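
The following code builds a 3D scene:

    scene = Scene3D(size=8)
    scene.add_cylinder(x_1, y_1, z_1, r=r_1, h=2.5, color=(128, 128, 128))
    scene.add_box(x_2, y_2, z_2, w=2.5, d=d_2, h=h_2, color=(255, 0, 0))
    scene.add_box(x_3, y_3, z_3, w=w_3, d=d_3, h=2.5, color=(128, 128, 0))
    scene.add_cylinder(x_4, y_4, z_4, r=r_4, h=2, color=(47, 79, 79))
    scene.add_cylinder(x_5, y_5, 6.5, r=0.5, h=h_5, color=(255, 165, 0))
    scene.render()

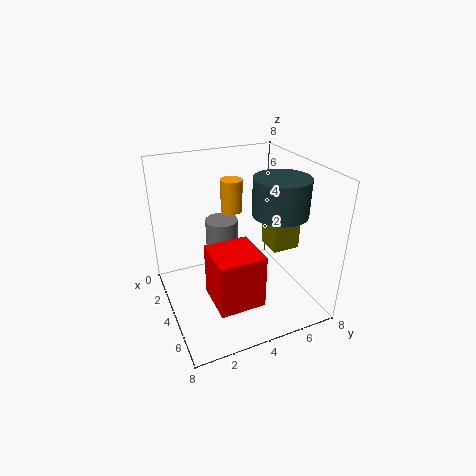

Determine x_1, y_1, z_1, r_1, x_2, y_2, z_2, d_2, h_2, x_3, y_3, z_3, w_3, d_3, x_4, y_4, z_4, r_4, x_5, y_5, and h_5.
x_1 = 1.5, y_1 = 4, z_1 = 1.5, r_1 = 1, x_2 = 4, y_2 = 2, z_2 = 1, d_2 = 2.5, h_2 = 3, x_3 = 4, y_3 = 5.5, z_3 = 3.5, w_3 = 1.5, d_3 = 1.5, x_4 = 5, y_4 = 6, z_4 = 5.5, r_4 = 1.5, x_5 = 5.5, y_5 = 3, h_5 = 1.5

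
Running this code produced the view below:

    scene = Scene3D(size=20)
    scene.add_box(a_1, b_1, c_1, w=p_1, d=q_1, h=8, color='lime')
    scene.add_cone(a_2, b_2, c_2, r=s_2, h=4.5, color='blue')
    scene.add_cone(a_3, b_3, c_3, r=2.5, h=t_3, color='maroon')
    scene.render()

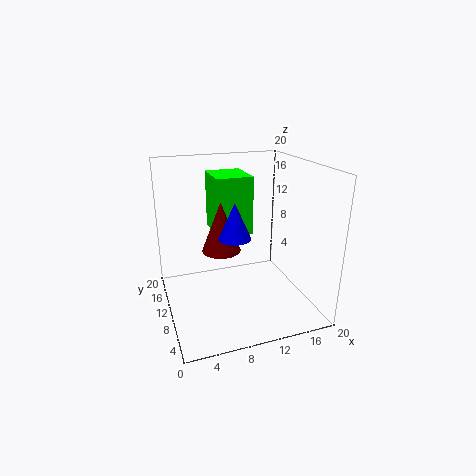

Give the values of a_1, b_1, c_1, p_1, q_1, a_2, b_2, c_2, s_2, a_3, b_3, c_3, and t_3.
a_1 = 7
b_1 = 9.5
c_1 = 10.5
p_1 = 5
q_1 = 6
a_2 = 8
b_2 = 5.5
c_2 = 12
s_2 = 2
a_3 = 7
b_3 = 8
c_3 = 9.5
t_3 = 6.5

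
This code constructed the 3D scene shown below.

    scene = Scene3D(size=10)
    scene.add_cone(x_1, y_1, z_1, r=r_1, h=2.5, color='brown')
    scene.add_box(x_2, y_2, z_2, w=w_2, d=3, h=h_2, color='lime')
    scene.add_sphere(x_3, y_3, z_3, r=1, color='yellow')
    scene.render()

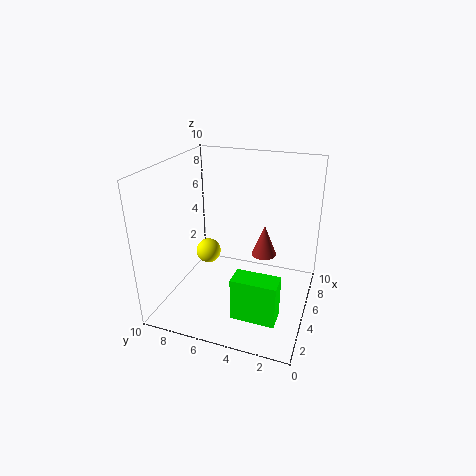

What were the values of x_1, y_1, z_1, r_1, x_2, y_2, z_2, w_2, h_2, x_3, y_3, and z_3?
x_1 = 8.5; y_1 = 4; z_1 = 2; r_1 = 1; x_2 = 2; y_2 = 1.5; z_2 = 0.5; w_2 = 1.5; h_2 = 3; x_3 = 7.5; y_3 = 8.5; z_3 = 2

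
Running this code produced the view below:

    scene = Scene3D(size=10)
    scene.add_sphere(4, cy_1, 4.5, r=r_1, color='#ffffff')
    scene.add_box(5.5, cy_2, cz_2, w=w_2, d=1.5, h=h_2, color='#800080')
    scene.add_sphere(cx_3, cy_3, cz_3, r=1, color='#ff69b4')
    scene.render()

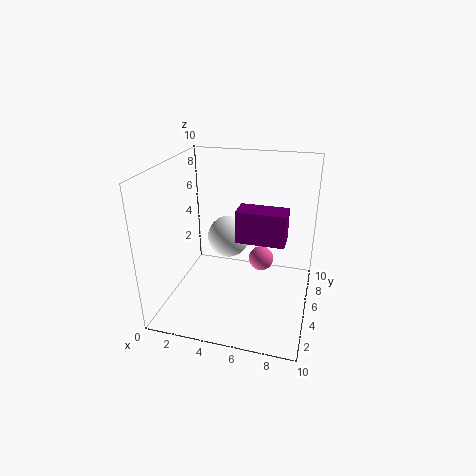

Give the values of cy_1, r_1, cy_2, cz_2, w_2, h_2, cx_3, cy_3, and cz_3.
cy_1 = 6, r_1 = 1.5, cy_2 = 2.5, cz_2 = 6, w_2 = 3, h_2 = 2, cx_3 = 6, cy_3 = 8.5, cz_3 = 1.5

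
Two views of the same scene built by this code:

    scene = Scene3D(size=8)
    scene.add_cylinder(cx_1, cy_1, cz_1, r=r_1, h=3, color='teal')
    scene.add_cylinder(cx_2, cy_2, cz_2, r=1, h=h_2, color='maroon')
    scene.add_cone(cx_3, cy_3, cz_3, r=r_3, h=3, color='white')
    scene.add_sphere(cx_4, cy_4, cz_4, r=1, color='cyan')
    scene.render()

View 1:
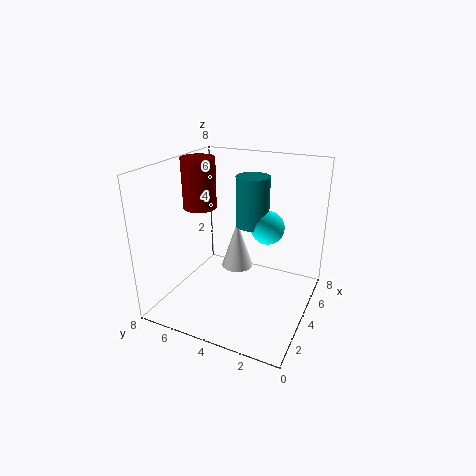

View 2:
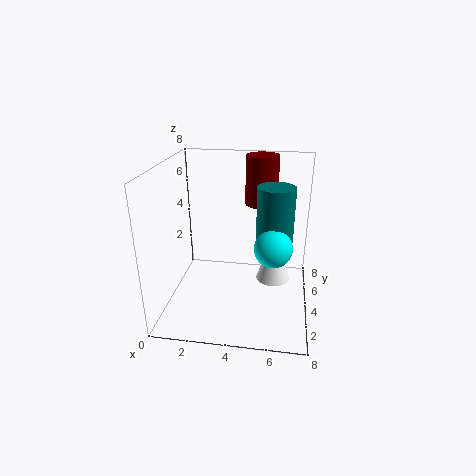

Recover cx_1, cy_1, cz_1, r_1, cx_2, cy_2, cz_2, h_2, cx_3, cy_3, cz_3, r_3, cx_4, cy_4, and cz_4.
cx_1 = 6, cy_1 = 4, cz_1 = 4, r_1 = 1, cx_2 = 5, cy_2 = 7, cz_2 = 5, h_2 = 3, cx_3 = 6, cy_3 = 5, cz_3 = 1, r_3 = 1, cx_4 = 6, cy_4 = 3, cz_4 = 4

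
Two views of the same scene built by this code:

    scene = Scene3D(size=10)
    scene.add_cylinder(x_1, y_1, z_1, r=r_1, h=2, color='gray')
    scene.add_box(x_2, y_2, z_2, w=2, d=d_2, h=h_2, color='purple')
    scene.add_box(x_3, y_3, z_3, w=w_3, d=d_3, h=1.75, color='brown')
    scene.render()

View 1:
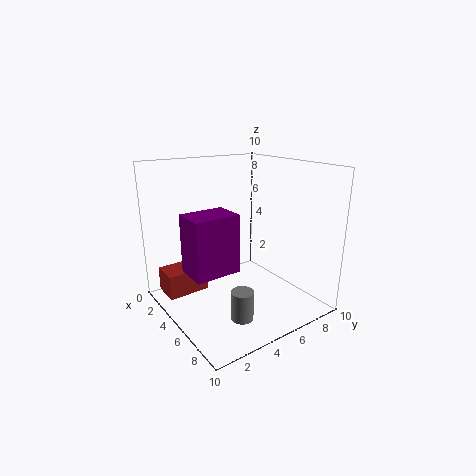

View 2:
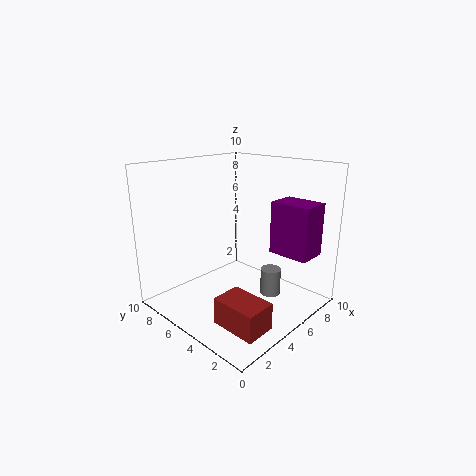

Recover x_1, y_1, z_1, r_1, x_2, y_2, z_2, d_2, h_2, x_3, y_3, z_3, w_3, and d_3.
x_1 = 7.25, y_1 = 3.75, z_1 = 0.25, r_1 = 0.75, x_2 = 6, y_2 = 0.25, z_2 = 4.25, d_2 = 2.75, h_2 = 3.5, x_3 = 1.25, y_3 = 0.5, z_3 = 0.75, w_3 = 2, d_3 = 3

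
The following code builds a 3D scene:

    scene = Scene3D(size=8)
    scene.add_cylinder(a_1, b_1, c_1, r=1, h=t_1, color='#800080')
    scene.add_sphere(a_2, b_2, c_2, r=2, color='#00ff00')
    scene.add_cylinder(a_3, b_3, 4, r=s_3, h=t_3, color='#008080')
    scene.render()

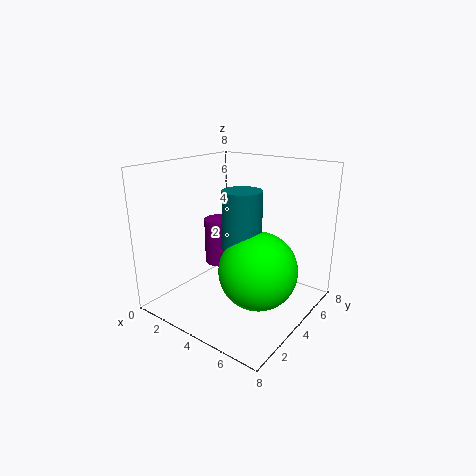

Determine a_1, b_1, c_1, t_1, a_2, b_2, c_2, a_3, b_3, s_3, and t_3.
a_1 = 1
b_1 = 6
c_1 = 1
t_1 = 3
a_2 = 6
b_2 = 3
c_2 = 3
a_3 = 5
b_3 = 3
s_3 = 1
t_3 = 3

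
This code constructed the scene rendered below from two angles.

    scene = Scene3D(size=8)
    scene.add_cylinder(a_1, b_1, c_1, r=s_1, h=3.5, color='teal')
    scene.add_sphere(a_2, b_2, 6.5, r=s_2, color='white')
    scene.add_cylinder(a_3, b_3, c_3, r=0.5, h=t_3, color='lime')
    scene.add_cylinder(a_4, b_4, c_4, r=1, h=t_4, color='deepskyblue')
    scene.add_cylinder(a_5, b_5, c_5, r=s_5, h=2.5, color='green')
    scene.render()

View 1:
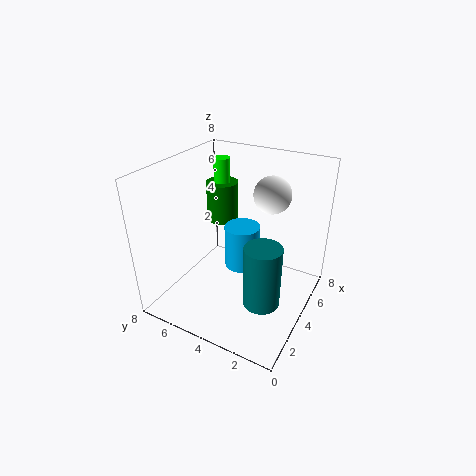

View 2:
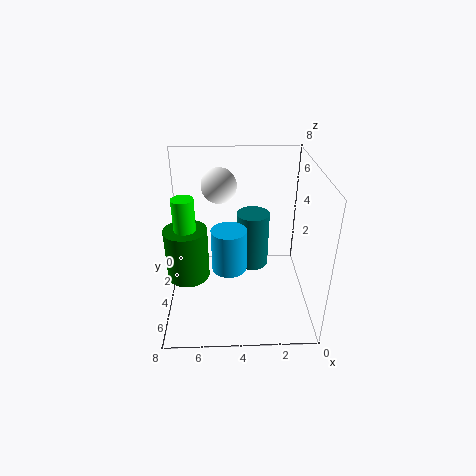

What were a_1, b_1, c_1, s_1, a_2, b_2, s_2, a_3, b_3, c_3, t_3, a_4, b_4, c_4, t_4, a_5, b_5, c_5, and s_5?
a_1 = 3; b_1 = 2; c_1 = 1; s_1 = 1; a_2 = 5; b_2 = 2.5; s_2 = 1; a_3 = 6.5; b_3 = 6.5; c_3 = 4.5; t_3 = 3; a_4 = 4.5; b_4 = 4; c_4 = 2; t_4 = 2.5; a_5 = 6.5; b_5 = 6.5; c_5 = 3.5; s_5 = 1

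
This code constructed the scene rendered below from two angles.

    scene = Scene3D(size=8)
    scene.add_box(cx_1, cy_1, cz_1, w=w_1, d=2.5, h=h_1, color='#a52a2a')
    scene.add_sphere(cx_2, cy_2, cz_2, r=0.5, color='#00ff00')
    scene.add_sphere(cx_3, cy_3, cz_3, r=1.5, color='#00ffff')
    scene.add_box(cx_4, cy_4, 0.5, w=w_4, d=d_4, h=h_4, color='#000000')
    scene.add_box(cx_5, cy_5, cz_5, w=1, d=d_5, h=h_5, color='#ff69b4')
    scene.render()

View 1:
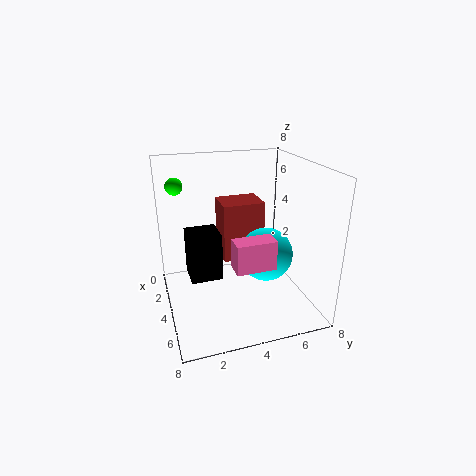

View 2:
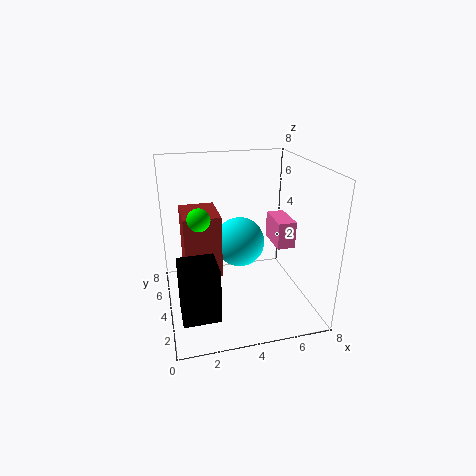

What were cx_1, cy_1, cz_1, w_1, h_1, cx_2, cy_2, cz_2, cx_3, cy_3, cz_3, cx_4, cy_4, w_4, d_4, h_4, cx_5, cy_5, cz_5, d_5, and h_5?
cx_1 = 1, cy_1 = 3.5, cz_1 = 2, w_1 = 2, h_1 = 3.5, cx_2 = 1.5, cy_2 = 1, cz_2 = 6.5, cx_3 = 4.5, cy_3 = 5.5, cz_3 = 3, cx_4 = 0.5, cy_4 = 1.5, w_4 = 2, d_4 = 2, h_4 = 3, cx_5 = 6, cy_5 = 3, cz_5 = 3.5, d_5 = 2, h_5 = 1.5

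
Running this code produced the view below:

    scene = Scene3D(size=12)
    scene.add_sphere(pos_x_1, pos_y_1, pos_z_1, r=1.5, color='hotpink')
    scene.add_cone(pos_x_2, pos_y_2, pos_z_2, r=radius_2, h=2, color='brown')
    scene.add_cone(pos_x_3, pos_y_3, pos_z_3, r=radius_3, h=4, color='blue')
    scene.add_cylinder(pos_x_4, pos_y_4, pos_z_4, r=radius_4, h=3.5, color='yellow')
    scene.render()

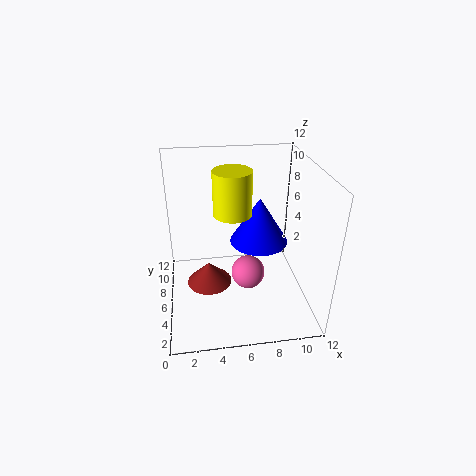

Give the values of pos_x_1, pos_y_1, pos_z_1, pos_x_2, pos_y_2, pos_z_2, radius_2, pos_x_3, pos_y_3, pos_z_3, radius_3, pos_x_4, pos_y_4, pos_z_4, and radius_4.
pos_x_1 = 7, pos_y_1 = 6.5, pos_z_1 = 2, pos_x_2 = 3.5, pos_y_2 = 7, pos_z_2 = 1, radius_2 = 2, pos_x_3 = 8, pos_y_3 = 7, pos_z_3 = 5, radius_3 = 2.5, pos_x_4 = 5.5, pos_y_4 = 5.5, pos_z_4 = 8.5, radius_4 = 1.5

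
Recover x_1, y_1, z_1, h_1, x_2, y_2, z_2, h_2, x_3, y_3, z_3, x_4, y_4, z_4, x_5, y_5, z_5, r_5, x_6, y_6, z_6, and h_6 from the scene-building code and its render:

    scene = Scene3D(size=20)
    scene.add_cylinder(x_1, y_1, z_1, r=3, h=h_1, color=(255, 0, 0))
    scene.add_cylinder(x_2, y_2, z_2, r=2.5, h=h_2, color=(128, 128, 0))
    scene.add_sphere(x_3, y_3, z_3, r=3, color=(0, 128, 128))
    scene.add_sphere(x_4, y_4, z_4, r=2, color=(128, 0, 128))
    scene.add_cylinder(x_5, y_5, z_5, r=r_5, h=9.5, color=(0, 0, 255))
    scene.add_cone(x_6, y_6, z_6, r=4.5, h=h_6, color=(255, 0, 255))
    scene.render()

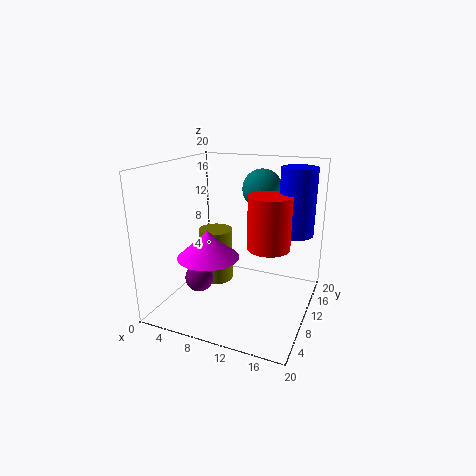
x_1 = 14; y_1 = 11.5; z_1 = 8.5; h_1 = 7.5; x_2 = 5.5; y_2 = 12; z_2 = 2; h_2 = 8; x_3 = 11; y_3 = 17; z_3 = 15.5; x_4 = 5; y_4 = 7.5; z_4 = 4; x_5 = 17; y_5 = 14.5; z_5 = 10; r_5 = 2.5; x_6 = 5.5; y_6 = 9.5; z_6 = 6.5; h_6 = 4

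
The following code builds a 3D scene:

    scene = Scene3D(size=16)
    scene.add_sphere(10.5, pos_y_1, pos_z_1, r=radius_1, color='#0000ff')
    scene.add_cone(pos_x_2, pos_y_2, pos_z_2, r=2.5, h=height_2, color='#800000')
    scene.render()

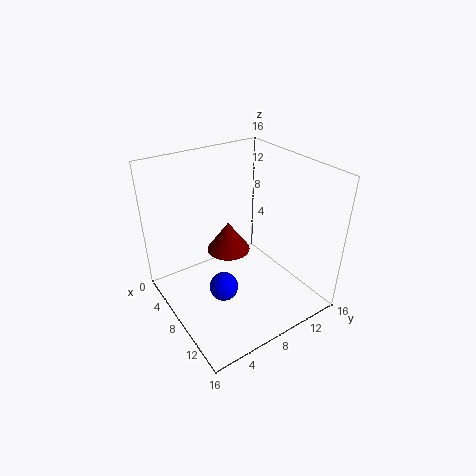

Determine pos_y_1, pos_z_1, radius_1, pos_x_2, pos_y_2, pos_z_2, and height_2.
pos_y_1 = 4.5
pos_z_1 = 4.5
radius_1 = 1.5
pos_x_2 = 6
pos_y_2 = 8
pos_z_2 = 5.5
height_2 = 3.5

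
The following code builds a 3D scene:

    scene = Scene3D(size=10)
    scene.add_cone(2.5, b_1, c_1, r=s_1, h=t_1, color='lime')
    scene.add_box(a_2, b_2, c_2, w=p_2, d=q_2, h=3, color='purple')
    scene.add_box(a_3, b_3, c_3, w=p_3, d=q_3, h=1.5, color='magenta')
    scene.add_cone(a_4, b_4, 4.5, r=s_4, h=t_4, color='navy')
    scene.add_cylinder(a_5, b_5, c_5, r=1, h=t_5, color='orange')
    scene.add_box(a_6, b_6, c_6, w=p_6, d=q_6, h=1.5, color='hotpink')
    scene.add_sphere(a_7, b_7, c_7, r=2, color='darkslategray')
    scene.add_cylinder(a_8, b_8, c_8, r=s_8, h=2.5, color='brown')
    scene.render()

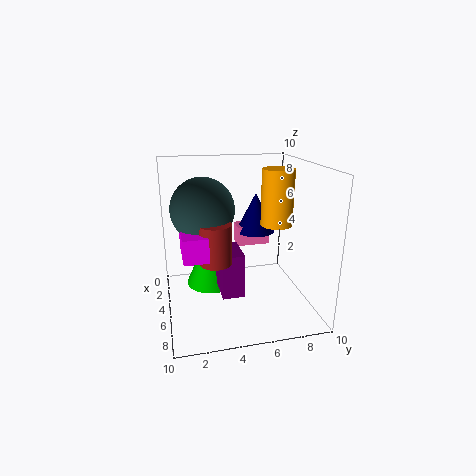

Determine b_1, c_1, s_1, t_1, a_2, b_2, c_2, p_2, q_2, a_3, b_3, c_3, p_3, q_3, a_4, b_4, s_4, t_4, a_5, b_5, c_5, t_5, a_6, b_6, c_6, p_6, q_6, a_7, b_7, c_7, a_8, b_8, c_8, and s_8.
b_1 = 3.5, c_1 = 0.5, s_1 = 2, t_1 = 4.5, a_2 = 4.5, b_2 = 3.5, c_2 = 1.5, p_2 = 2.5, q_2 = 1.5, a_3 = 5.5, b_3 = 1, c_3 = 5, p_3 = 3, q_3 = 1.5, a_4 = 2.5, b_4 = 7, s_4 = 1.5, t_4 = 3, a_5 = 7, b_5 = 7, c_5 = 6.5, t_5 = 3.5, a_6 = 1.5, b_6 = 5.5, c_6 = 3.5, p_6 = 1.5, q_6 = 2.5, a_7 = 6, b_7 = 2.5, c_7 = 7.5, a_8 = 7.5, b_8 = 3, c_8 = 4.5, s_8 = 1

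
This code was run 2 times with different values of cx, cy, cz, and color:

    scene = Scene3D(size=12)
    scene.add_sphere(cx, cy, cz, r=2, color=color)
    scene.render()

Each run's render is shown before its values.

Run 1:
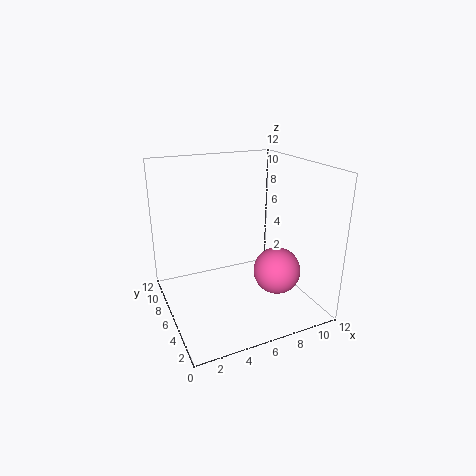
cx = 9, cy = 4.5, cz = 3, color = 'hotpink'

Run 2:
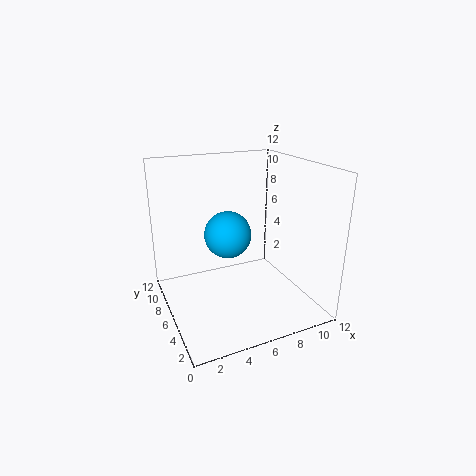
cx = 5.5, cy = 7, cz = 6, color = 'deepskyblue'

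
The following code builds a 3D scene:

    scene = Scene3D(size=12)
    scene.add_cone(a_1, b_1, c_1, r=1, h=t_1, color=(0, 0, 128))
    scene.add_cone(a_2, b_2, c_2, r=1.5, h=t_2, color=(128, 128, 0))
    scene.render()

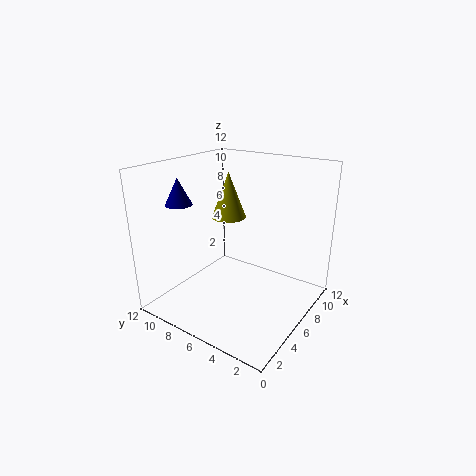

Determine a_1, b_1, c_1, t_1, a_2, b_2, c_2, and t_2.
a_1 = 2, b_1 = 8.5, c_1 = 9.5, t_1 = 2, a_2 = 7.5, b_2 = 8, c_2 = 7, t_2 = 4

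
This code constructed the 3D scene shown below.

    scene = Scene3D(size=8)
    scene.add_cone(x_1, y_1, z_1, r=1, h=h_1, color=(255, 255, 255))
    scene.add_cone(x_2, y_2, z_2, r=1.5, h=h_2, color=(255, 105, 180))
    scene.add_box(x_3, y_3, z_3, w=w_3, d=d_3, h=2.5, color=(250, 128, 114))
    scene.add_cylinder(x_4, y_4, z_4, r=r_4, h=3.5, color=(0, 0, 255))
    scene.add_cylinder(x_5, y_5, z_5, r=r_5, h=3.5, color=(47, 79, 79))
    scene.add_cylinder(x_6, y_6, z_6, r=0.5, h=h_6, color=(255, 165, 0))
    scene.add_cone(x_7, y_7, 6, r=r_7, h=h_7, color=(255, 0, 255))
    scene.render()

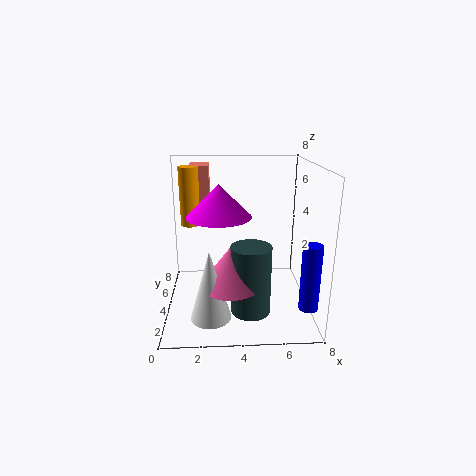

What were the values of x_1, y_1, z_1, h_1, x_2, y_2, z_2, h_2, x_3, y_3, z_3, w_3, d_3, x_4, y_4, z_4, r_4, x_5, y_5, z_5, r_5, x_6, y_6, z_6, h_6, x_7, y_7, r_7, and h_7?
x_1 = 2.5
y_1 = 1
z_1 = 1
h_1 = 3.5
x_2 = 3.5
y_2 = 1.5
z_2 = 2.5
h_2 = 2
x_3 = 1.5
y_3 = 3.5
z_3 = 5.5
w_3 = 1
d_3 = 1.5
x_4 = 7.5
y_4 = 1.5
z_4 = 1
r_4 = 0.5
x_5 = 4.5
y_5 = 1.5
z_5 = 1
r_5 = 1
x_6 = 1.5
y_6 = 3.5
z_6 = 5
h_6 = 3
x_7 = 3
y_7 = 1.5
r_7 = 1.5
h_7 = 1.5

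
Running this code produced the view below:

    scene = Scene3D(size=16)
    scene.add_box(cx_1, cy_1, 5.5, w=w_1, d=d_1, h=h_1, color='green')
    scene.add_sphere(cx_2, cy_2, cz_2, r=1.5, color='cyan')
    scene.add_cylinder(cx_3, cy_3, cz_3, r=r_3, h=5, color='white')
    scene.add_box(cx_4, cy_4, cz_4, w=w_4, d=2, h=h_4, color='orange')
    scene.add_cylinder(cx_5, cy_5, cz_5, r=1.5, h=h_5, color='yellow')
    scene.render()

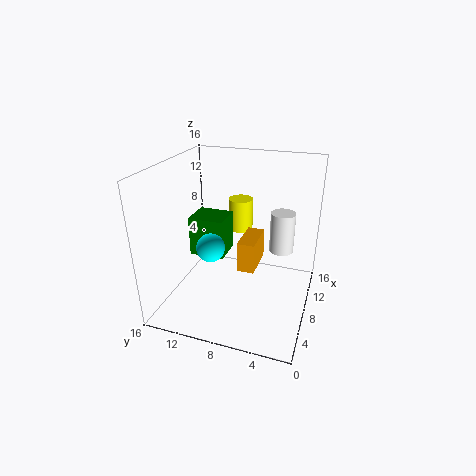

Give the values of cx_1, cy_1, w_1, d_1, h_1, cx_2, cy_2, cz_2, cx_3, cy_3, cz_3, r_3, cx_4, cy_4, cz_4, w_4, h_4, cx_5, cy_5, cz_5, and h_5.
cx_1 = 7; cy_1 = 9.5; w_1 = 3.5; d_1 = 4; h_1 = 4.5; cx_2 = 5; cy_2 = 10; cz_2 = 8; cx_3 = 13; cy_3 = 4; cz_3 = 4.5; r_3 = 1.5; cx_4 = 7.5; cy_4 = 6; cz_4 = 4; w_4 = 4.5; h_4 = 3.5; cx_5 = 13.5; cy_5 = 9.5; cz_5 = 6.5; h_5 = 4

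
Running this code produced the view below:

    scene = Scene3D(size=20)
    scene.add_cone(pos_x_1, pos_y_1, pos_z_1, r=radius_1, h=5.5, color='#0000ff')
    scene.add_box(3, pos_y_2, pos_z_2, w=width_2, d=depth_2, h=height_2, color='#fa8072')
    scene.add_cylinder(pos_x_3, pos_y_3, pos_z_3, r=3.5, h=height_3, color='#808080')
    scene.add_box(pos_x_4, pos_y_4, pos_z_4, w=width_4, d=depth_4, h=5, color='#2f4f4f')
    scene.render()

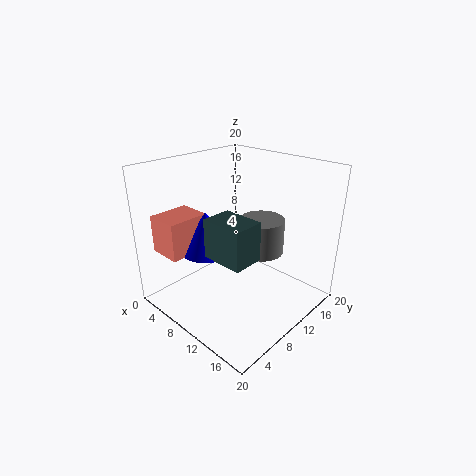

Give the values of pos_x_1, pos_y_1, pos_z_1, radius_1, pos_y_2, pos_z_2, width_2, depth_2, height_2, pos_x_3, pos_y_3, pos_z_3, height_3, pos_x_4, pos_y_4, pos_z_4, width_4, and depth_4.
pos_x_1 = 8; pos_y_1 = 6; pos_z_1 = 9; radius_1 = 3.5; pos_y_2 = 1; pos_z_2 = 9; width_2 = 4.5; depth_2 = 5.5; height_2 = 5; pos_x_3 = 9; pos_y_3 = 16.5; pos_z_3 = 5; height_3 = 5.5; pos_x_4 = 10.5; pos_y_4 = 3.5; pos_z_4 = 10; width_4 = 5.5; depth_4 = 4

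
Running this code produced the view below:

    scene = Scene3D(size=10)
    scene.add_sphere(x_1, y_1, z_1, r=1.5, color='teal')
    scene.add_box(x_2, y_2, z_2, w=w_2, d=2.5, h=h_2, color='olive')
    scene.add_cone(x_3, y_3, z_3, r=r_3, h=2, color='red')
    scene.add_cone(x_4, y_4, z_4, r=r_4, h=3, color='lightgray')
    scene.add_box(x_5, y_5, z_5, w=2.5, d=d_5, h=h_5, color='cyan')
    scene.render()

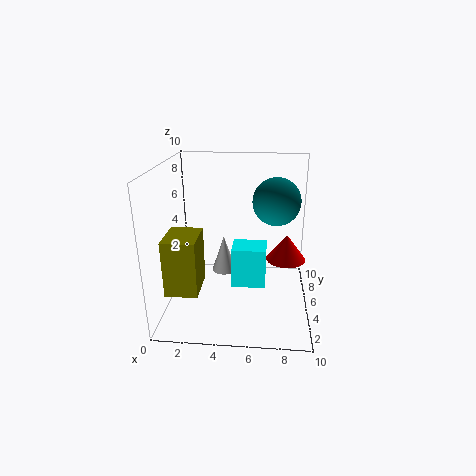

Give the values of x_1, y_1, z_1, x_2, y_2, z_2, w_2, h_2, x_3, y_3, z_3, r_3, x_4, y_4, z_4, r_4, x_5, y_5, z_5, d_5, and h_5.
x_1 = 7.5; y_1 = 4; z_1 = 8; x_2 = 1; y_2 = 0.5; z_2 = 3; w_2 = 2; h_2 = 3.5; x_3 = 8.5; y_3 = 7; z_3 = 2.5; r_3 = 1.5; x_4 = 3.5; y_4 = 8.5; z_4 = 0.5; r_4 = 1; x_5 = 4.5; y_5 = 5; z_5 = 1; d_5 = 2; h_5 = 3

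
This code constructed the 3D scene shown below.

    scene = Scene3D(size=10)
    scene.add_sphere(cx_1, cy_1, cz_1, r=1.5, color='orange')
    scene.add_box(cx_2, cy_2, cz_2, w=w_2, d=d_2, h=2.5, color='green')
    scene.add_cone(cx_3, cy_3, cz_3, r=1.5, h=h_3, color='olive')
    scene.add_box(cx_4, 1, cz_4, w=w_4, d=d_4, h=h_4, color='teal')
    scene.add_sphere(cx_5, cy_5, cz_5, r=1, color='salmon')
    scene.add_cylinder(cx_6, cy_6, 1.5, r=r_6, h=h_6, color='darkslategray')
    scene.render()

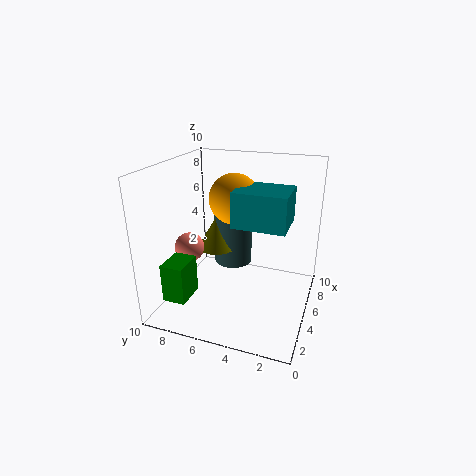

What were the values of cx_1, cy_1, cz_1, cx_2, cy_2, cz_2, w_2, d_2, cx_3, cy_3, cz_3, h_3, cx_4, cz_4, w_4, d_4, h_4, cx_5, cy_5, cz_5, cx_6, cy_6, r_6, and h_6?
cx_1 = 3; cy_1 = 4.5; cz_1 = 8.5; cx_2 = 0.5; cy_2 = 7; cz_2 = 2; w_2 = 2; d_2 = 1.5; cx_3 = 7; cy_3 = 7.5; cz_3 = 3; h_3 = 2.5; cx_4 = 1; cz_4 = 7.5; w_4 = 2.5; d_4 = 3; h_4 = 2; cx_5 = 3.5; cy_5 = 8; cz_5 = 4.5; cx_6 = 8; cy_6 = 6.5; r_6 = 1.5; h_6 = 4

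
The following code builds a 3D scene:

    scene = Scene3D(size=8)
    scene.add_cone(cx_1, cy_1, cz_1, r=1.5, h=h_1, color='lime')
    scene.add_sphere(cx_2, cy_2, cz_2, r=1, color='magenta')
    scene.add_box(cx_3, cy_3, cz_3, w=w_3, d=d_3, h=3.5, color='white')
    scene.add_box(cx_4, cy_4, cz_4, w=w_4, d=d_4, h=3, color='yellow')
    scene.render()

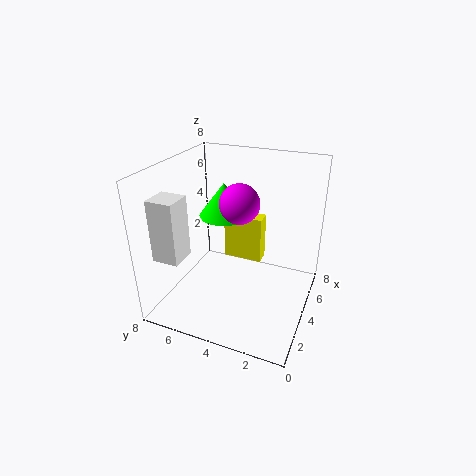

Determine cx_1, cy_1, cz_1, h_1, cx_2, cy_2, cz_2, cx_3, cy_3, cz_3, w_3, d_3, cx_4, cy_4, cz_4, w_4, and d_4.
cx_1 = 5.5; cy_1 = 5.5; cz_1 = 4.5; h_1 = 2; cx_2 = 3; cy_2 = 3.5; cz_2 = 6.5; cx_3 = 1.5; cy_3 = 6.5; cz_3 = 3; w_3 = 1.5; d_3 = 1.5; cx_4 = 6.5; cy_4 = 3.5; cz_4 = 1; w_4 = 1; d_4 = 2.5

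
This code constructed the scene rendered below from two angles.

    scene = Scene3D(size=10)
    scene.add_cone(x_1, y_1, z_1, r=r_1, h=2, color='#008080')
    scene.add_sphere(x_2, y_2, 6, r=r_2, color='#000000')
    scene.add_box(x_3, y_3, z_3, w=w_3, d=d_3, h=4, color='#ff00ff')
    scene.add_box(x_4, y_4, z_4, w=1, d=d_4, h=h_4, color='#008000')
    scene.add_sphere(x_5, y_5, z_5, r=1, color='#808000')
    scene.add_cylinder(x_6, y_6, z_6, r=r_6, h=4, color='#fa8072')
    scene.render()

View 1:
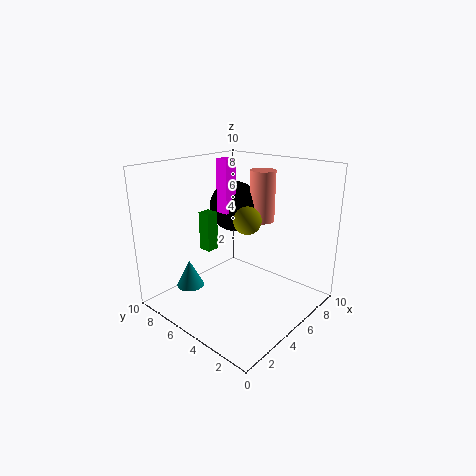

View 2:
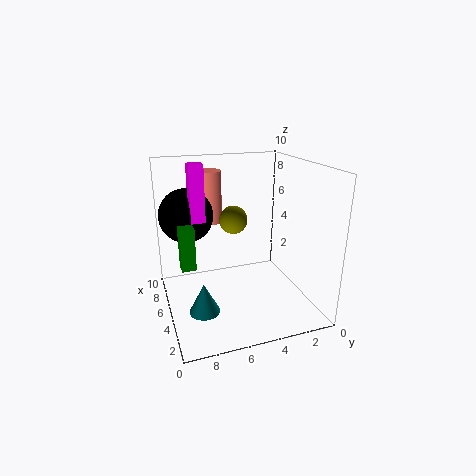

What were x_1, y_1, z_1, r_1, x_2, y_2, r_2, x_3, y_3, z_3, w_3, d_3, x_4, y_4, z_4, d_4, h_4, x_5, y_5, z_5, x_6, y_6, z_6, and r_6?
x_1 = 3
y_1 = 8
z_1 = 1
r_1 = 1
x_2 = 8
y_2 = 8
r_2 = 2
x_3 = 6
y_3 = 7
z_3 = 6
w_3 = 1
d_3 = 1
x_4 = 5
y_4 = 8
z_4 = 3
d_4 = 1
h_4 = 3
x_5 = 6
y_5 = 5
z_5 = 6
x_6 = 9
y_6 = 6
z_6 = 5
r_6 = 1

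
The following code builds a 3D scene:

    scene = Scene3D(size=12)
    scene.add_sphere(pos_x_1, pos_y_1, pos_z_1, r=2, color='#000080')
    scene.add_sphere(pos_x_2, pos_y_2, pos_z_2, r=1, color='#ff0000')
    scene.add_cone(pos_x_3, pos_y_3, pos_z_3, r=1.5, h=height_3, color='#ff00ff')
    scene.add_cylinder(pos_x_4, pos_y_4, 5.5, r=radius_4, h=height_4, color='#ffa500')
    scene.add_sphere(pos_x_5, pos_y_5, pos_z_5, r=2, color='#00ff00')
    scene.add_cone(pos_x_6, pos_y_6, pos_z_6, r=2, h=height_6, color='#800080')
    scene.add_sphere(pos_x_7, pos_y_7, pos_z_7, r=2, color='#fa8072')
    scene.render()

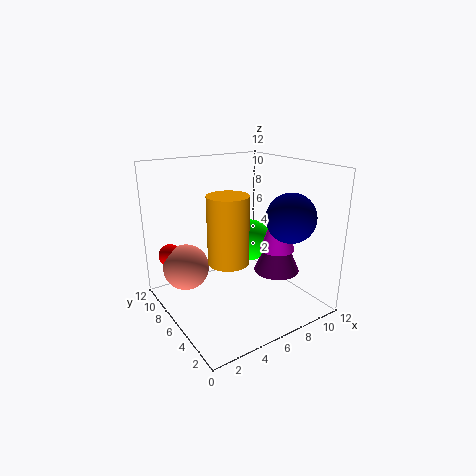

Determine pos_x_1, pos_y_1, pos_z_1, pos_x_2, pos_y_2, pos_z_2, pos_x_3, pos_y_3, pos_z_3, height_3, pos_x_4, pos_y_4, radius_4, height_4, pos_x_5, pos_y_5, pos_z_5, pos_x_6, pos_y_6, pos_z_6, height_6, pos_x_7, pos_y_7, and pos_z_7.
pos_x_1 = 9, pos_y_1 = 3, pos_z_1 = 8, pos_x_2 = 1.5, pos_y_2 = 10, pos_z_2 = 4, pos_x_3 = 9.5, pos_y_3 = 5, pos_z_3 = 4.5, height_3 = 4.5, pos_x_4 = 3.5, pos_y_4 = 3.5, radius_4 = 1.5, height_4 = 5, pos_x_5 = 9.5, pos_y_5 = 9, pos_z_5 = 4, pos_x_6 = 9.5, pos_y_6 = 5, pos_z_6 = 2.5, height_6 = 4.5, pos_x_7 = 2.5, pos_y_7 = 9, pos_z_7 = 3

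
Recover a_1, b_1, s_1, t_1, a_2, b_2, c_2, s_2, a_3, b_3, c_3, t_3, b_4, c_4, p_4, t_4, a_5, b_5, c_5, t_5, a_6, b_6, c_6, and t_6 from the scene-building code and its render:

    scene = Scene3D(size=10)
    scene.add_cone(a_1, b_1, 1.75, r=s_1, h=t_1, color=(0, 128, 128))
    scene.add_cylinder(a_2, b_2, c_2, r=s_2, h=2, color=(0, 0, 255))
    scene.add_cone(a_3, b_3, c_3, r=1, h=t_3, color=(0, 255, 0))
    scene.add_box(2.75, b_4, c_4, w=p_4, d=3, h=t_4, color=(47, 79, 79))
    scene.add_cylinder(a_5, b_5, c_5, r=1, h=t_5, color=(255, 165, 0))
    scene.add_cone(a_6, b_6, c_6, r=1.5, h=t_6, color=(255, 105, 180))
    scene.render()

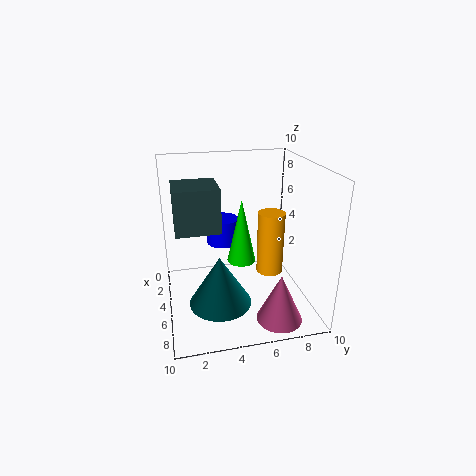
a_1 = 7.5, b_1 = 3.25, s_1 = 2, t_1 = 3.25, a_2 = 1.75, b_2 = 4.5, c_2 = 3.25, s_2 = 1.25, a_3 = 5, b_3 = 5.25, c_3 = 3.25, t_3 = 4.5, b_4 = 0.75, c_4 = 5.75, p_4 = 3, t_4 = 3, a_5 = 4, b_5 = 7.75, c_5 = 1.5, t_5 = 4.75, a_6 = 8.5, b_6 = 7, c_6 = 0.5, t_6 = 3.25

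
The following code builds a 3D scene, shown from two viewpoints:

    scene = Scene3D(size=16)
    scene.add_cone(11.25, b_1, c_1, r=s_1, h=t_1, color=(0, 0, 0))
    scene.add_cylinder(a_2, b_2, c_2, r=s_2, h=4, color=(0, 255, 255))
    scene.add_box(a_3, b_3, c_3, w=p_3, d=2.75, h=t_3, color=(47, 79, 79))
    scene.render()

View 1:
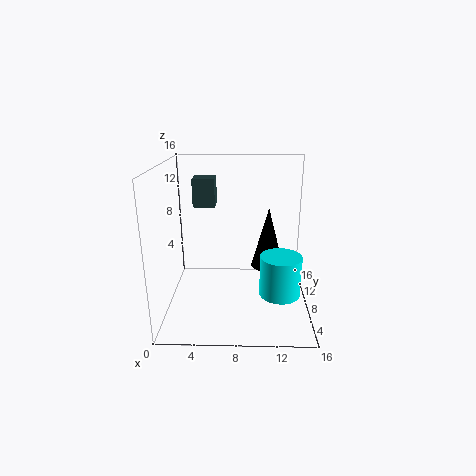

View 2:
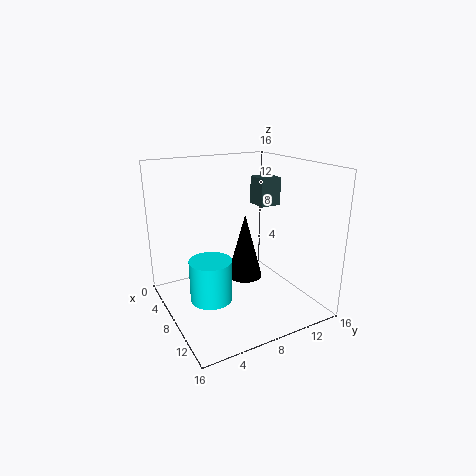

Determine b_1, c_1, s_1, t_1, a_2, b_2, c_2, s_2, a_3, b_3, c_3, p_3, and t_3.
b_1 = 7; c_1 = 5.25; s_1 = 1.75; t_1 = 6.5; a_2 = 12.25; b_2 = 2.75; c_2 = 4.25; s_2 = 2; a_3 = 2.25; b_3 = 13; c_3 = 10; p_3 = 2.75; t_3 = 3.5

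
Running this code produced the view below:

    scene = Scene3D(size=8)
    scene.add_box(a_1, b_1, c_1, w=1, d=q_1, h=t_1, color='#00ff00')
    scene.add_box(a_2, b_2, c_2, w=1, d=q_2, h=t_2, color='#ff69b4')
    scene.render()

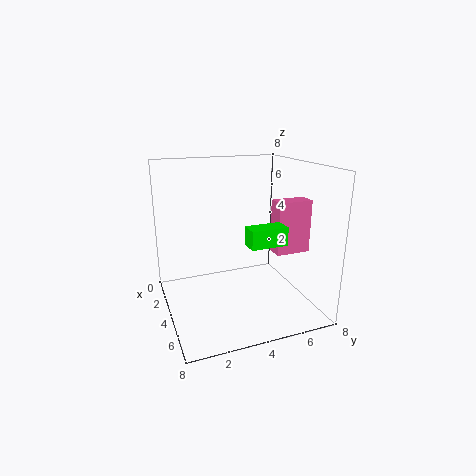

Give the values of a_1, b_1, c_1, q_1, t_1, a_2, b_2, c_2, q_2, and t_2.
a_1 = 5
b_1 = 4
c_1 = 4
q_1 = 2
t_1 = 1
a_2 = 4
b_2 = 6
c_2 = 3
q_2 = 2
t_2 = 3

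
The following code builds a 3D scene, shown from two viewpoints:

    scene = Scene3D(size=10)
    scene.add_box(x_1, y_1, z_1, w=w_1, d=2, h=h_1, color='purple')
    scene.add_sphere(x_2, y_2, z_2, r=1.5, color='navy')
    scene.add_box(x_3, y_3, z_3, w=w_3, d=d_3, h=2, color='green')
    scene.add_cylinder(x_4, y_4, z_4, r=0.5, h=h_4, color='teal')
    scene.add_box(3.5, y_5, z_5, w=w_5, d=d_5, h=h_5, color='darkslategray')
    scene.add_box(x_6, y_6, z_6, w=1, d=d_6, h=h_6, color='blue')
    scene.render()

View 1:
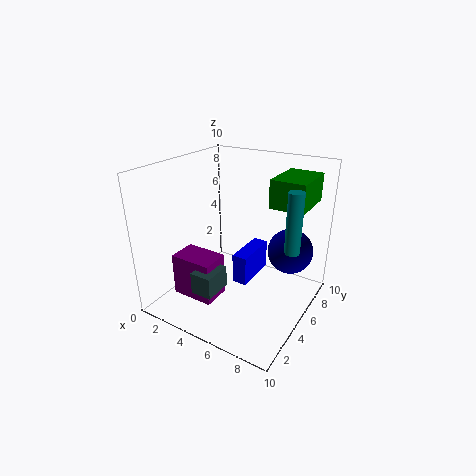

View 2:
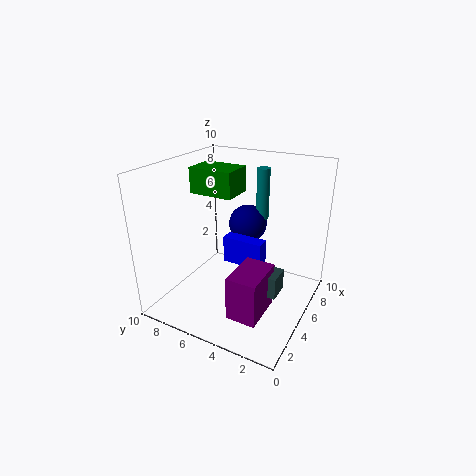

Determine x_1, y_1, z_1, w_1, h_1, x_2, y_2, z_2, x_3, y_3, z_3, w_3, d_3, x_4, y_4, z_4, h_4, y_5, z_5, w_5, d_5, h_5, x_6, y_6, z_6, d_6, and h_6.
x_1 = 1.5; y_1 = 2; z_1 = 1; w_1 = 3; h_1 = 3; x_2 = 8.5; y_2 = 6; z_2 = 4.5; x_3 = 6.5; y_3 = 6.5; z_3 = 7; w_3 = 2.5; d_3 = 3.5; x_4 = 9; y_4 = 5; z_4 = 5; h_4 = 4; y_5 = 1.5; z_5 = 2; w_5 = 1.5; d_5 = 2; h_5 = 1.5; x_6 = 5.5; y_6 = 3.5; z_6 = 2.5; d_6 = 3; h_6 = 2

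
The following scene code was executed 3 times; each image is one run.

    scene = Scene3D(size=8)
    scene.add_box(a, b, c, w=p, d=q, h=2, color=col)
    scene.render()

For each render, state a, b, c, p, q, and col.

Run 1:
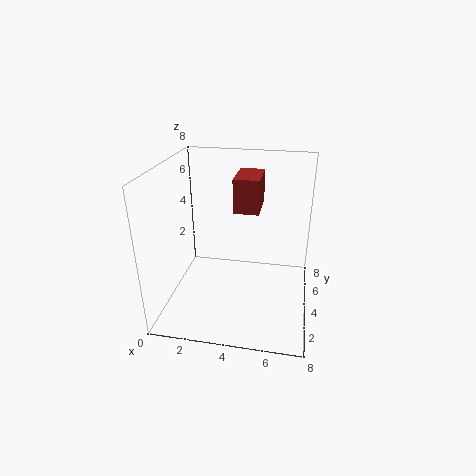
a = 3.5; b = 5; c = 5; p = 1.5; q = 2.5; col = 'brown'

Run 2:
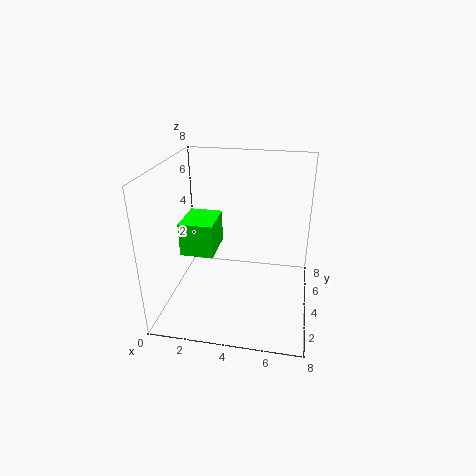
a = 0.5; b = 4; c = 2.5; p = 2; q = 2.5; col = 'lime'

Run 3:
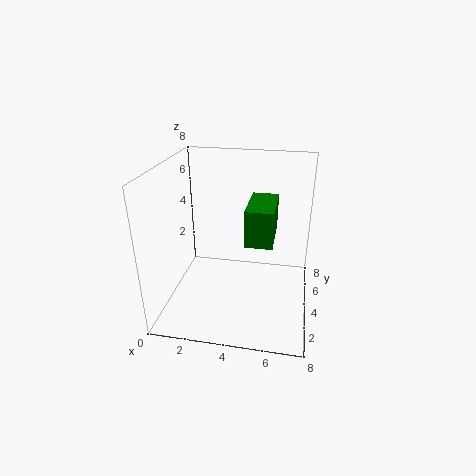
a = 4.5; b = 3; c = 4; p = 1.5; q = 3; col = 'green'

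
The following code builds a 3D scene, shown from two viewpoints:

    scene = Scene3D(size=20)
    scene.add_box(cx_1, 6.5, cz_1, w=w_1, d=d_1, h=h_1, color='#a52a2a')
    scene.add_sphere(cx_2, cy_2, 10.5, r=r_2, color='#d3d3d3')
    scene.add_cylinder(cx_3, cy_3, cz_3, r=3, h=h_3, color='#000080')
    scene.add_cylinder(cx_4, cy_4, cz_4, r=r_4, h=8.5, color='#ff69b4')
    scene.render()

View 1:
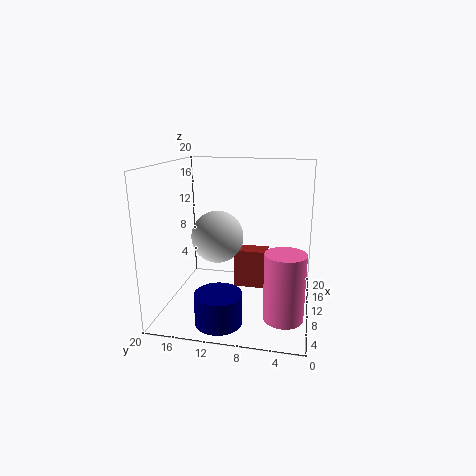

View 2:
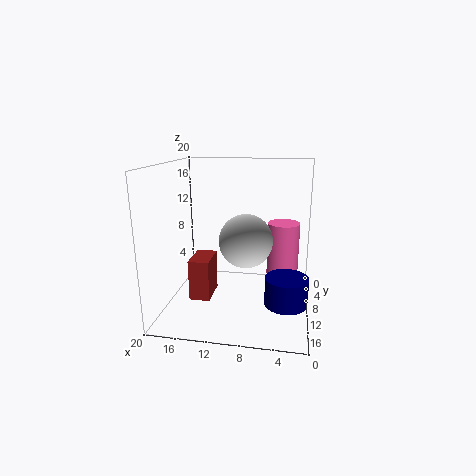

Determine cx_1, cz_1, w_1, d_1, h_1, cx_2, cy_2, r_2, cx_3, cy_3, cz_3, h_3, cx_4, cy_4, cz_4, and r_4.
cx_1 = 14
cz_1 = 0.5
w_1 = 3
d_1 = 5
h_1 = 6
cx_2 = 8.5
cy_2 = 12.5
r_2 = 3.5
cx_3 = 3
cy_3 = 11
cz_3 = 1
h_3 = 4
cx_4 = 4
cy_4 = 3
cz_4 = 2
r_4 = 2.5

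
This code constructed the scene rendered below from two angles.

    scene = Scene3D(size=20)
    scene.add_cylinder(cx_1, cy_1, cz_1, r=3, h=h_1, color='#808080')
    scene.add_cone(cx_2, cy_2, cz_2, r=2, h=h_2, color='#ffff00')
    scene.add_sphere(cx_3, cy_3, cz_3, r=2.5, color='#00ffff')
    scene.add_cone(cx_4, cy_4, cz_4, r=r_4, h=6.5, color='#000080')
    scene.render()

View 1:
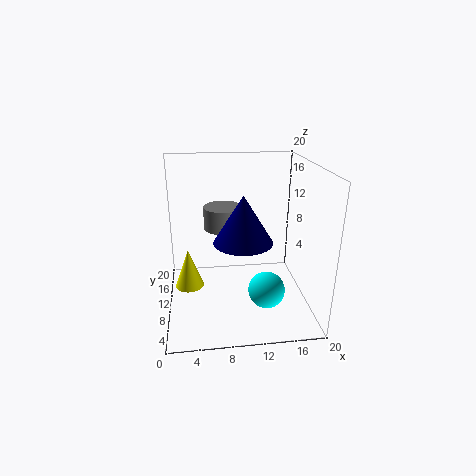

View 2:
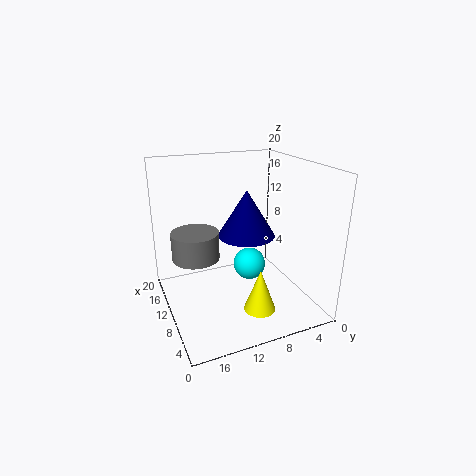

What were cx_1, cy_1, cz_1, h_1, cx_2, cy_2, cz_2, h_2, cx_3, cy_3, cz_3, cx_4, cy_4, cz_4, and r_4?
cx_1 = 8.5, cy_1 = 16.5, cz_1 = 9, h_1 = 3.5, cx_2 = 3, cy_2 = 10, cz_2 = 3, h_2 = 5.5, cx_3 = 13.5, cy_3 = 6.5, cz_3 = 3.5, cx_4 = 10.5, cy_4 = 8.5, cz_4 = 10, r_4 = 4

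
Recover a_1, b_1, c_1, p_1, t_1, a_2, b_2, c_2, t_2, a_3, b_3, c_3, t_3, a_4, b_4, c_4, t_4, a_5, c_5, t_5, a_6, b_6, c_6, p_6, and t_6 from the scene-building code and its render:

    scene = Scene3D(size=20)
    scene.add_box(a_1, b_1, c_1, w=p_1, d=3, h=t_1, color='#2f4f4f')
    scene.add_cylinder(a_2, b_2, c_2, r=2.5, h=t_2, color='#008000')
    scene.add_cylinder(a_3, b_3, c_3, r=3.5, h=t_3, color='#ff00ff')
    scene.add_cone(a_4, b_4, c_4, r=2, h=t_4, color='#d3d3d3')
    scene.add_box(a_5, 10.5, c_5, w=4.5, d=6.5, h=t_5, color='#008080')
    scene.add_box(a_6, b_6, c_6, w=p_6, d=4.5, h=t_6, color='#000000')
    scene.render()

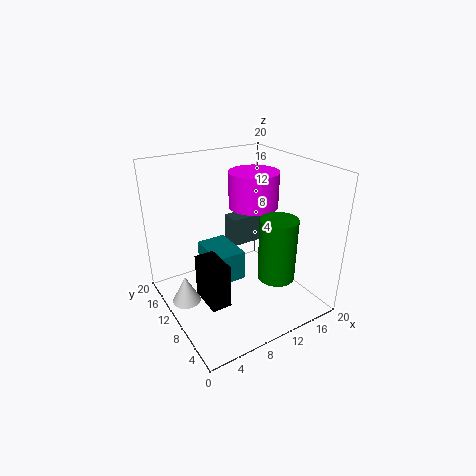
a_1 = 12.5, b_1 = 15, c_1 = 5.5, p_1 = 5.5, t_1 = 4.5, a_2 = 13, b_2 = 5, c_2 = 5.5, t_2 = 8.5, a_3 = 13.5, b_3 = 11.5, c_3 = 13.5, t_3 = 5, a_4 = 2.5, b_4 = 12, c_4 = 1, t_4 = 4, a_5 = 7, c_5 = 2.5, t_5 = 4.5, a_6 = 2.5, b_6 = 3.5, c_6 = 5, p_6 = 2.5, t_6 = 5.5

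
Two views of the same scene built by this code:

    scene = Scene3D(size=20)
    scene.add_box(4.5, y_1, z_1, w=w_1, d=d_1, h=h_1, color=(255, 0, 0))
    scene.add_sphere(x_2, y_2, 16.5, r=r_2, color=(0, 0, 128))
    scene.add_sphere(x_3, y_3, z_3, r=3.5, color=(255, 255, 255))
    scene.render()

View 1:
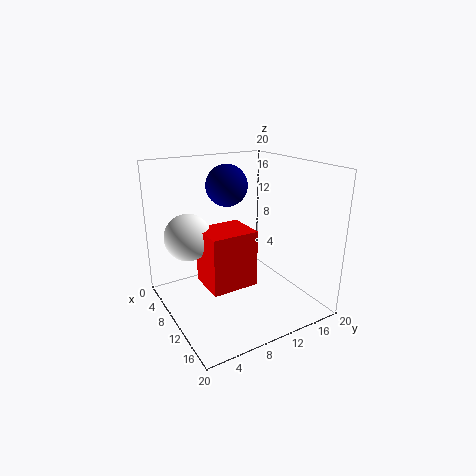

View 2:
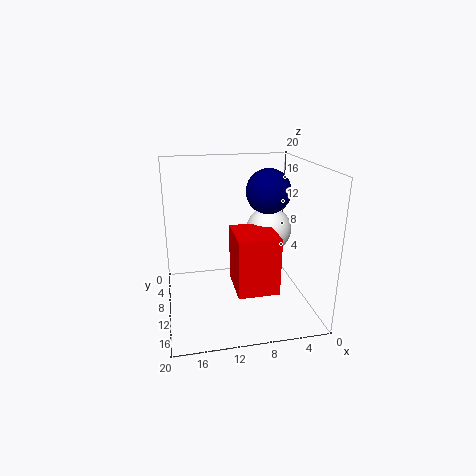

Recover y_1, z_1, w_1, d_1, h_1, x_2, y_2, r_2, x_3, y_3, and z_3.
y_1 = 6, z_1 = 2, w_1 = 6, d_1 = 7, h_1 = 8.5, x_2 = 6, y_2 = 10.5, r_2 = 3, x_3 = 4, y_3 = 5, z_3 = 9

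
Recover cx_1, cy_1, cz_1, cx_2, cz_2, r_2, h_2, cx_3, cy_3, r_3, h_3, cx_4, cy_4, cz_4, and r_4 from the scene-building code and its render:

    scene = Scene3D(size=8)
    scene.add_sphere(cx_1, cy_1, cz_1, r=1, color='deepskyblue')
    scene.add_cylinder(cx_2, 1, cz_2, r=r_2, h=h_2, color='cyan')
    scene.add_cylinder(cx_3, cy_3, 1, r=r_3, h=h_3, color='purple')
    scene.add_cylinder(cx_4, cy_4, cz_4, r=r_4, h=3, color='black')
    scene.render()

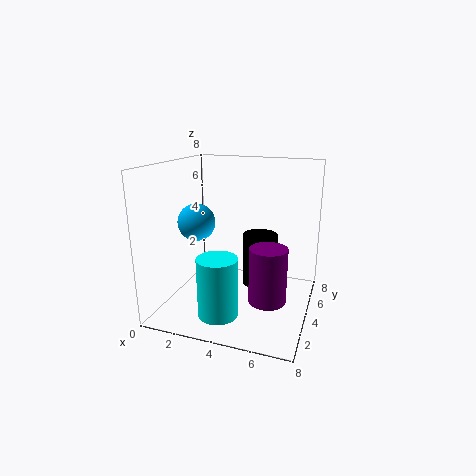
cx_1 = 2
cy_1 = 3
cz_1 = 5
cx_2 = 4
cz_2 = 1
r_2 = 1
h_2 = 3
cx_3 = 6
cy_3 = 3
r_3 = 1
h_3 = 3
cx_4 = 5
cy_4 = 5
cz_4 = 1
r_4 = 1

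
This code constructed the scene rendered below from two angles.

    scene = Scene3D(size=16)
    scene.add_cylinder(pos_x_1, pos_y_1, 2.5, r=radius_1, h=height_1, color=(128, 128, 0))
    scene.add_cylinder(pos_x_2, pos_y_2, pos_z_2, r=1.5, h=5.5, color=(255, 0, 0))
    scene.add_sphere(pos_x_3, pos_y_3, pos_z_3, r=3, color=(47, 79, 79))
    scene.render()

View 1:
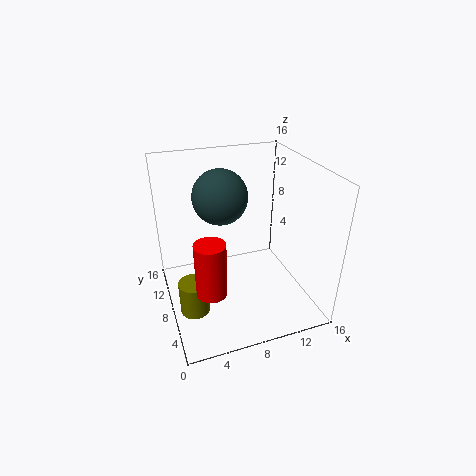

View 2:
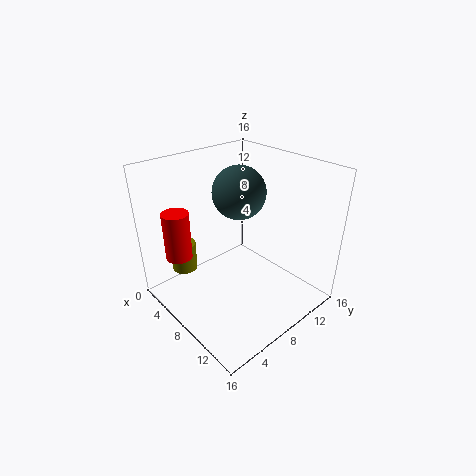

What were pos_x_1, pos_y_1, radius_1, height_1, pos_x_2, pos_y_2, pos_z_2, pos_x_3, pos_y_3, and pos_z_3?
pos_x_1 = 2
pos_y_1 = 4.5
radius_1 = 1.5
height_1 = 3.5
pos_x_2 = 3.5
pos_y_2 = 3
pos_z_2 = 5.5
pos_x_3 = 6.5
pos_y_3 = 9.5
pos_z_3 = 12.5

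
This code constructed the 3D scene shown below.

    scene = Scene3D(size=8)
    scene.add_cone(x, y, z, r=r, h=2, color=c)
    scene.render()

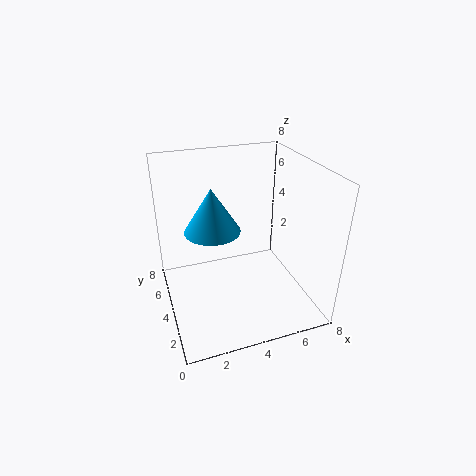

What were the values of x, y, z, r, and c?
x = 2; y = 1.75; z = 6; r = 1.25; c = 'deepskyblue'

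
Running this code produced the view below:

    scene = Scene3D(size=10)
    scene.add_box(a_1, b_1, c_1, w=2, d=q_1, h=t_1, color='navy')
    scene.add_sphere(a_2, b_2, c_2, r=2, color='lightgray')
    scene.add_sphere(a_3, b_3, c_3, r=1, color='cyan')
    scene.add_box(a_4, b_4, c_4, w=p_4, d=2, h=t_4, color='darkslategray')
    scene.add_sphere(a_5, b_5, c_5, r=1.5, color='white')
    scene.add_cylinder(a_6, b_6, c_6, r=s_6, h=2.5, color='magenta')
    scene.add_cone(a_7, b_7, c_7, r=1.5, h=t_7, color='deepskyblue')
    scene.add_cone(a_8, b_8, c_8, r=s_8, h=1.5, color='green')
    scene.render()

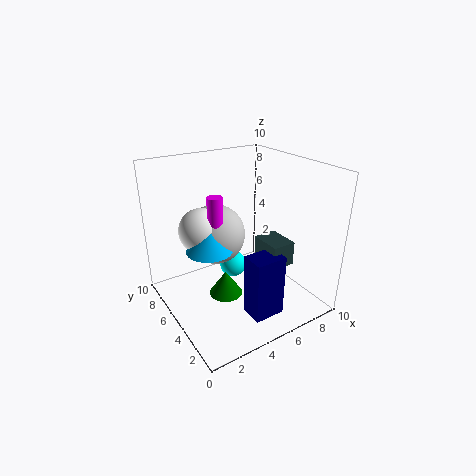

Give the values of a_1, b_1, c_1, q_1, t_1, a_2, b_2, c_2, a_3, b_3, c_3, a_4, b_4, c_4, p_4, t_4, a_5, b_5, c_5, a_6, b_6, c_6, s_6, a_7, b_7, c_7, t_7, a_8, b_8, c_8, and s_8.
a_1 = 3.5
b_1 = 0.5
c_1 = 1.5
q_1 = 1.5
t_1 = 4
a_2 = 3.5
b_2 = 5.5
c_2 = 5.5
a_3 = 5.5
b_3 = 6.5
c_3 = 2
a_4 = 5
b_4 = 1
c_4 = 4.5
p_4 = 1.5
t_4 = 1.5
a_5 = 2.5
b_5 = 5.5
c_5 = 6
a_6 = 3
b_6 = 4.5
c_6 = 6
s_6 = 0.5
a_7 = 2.5
b_7 = 4.5
c_7 = 5
t_7 = 2
a_8 = 2.5
b_8 = 2.5
c_8 = 3
s_8 = 1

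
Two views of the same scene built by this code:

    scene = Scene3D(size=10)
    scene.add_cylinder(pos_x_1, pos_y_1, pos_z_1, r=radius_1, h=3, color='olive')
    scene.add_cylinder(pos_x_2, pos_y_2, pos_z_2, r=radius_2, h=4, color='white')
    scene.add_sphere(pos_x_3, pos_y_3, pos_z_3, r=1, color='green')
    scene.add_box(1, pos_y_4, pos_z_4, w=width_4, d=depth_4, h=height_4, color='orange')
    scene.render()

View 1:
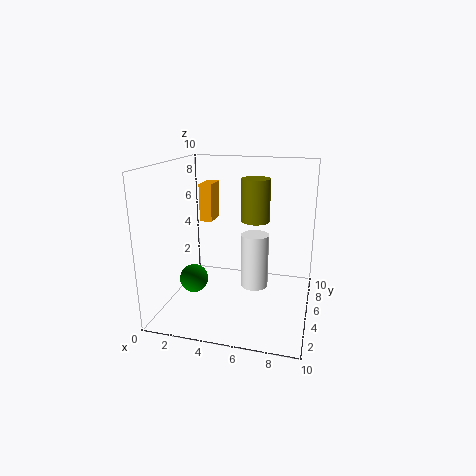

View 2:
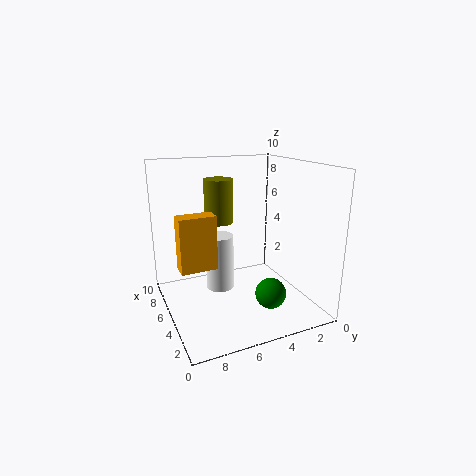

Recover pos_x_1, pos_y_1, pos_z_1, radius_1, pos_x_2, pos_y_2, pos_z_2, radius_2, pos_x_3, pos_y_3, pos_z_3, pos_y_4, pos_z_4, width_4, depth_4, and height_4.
pos_x_1 = 6
pos_y_1 = 6
pos_z_1 = 6
radius_1 = 1
pos_x_2 = 6
pos_y_2 = 6
pos_z_2 = 1
radius_2 = 1
pos_x_3 = 2
pos_y_3 = 4
pos_z_3 = 2
pos_y_4 = 8
pos_z_4 = 5
width_4 = 1
depth_4 = 2
height_4 = 3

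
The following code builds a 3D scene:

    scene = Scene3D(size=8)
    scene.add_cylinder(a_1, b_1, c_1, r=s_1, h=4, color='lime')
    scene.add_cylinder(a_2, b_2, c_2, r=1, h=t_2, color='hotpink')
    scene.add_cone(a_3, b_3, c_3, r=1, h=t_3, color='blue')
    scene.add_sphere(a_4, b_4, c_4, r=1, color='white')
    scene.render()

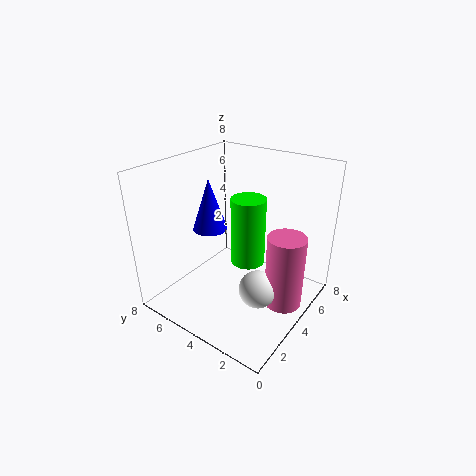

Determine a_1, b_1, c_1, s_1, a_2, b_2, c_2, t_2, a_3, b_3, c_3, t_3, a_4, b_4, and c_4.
a_1 = 5
b_1 = 4
c_1 = 2
s_1 = 1
a_2 = 4
b_2 = 1
c_2 = 1
t_2 = 4
a_3 = 4
b_3 = 6
c_3 = 4
t_3 = 3
a_4 = 3
b_4 = 2
c_4 = 2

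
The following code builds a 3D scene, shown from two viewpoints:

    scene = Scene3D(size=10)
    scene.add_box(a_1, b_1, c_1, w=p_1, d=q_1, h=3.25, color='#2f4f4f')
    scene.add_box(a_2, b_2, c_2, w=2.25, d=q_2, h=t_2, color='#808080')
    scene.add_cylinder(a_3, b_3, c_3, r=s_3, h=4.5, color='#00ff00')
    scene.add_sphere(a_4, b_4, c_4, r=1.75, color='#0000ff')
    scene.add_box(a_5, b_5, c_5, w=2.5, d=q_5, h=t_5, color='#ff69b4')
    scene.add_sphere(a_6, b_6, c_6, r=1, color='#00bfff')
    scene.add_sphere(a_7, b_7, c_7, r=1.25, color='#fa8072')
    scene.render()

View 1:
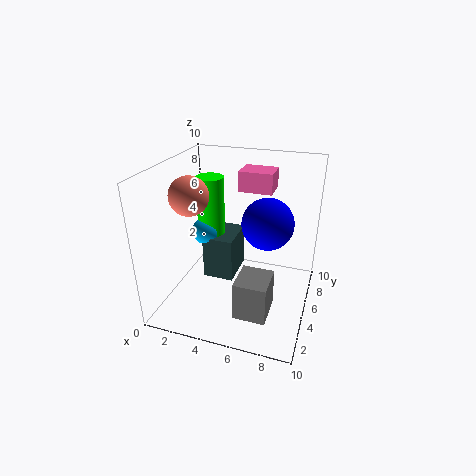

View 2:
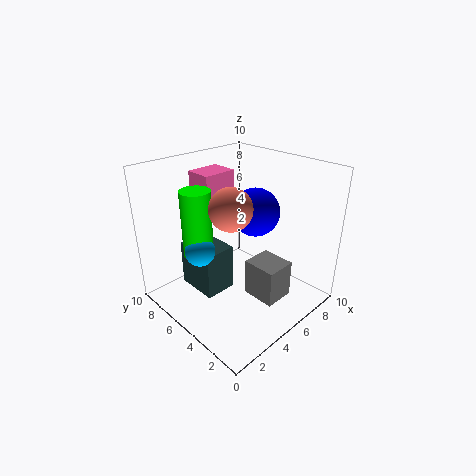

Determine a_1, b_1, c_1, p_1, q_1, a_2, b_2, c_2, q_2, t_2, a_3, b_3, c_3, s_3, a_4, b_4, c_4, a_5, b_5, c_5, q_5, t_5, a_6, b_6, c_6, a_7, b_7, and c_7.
a_1 = 2.25; b_1 = 5; c_1 = 1.25; p_1 = 2.25; q_1 = 3; a_2 = 5.5; b_2 = 2.25; c_2 = 0.25; q_2 = 2.5; t_2 = 2.75; a_3 = 2.5; b_3 = 6.25; c_3 = 4.25; s_3 = 1; a_4 = 7; b_4 = 5.25; c_4 = 6.25; a_5 = 4.25; b_5 = 7.25; c_5 = 7.5; q_5 = 2; t_5 = 1.5; a_6 = 2.25; b_6 = 5.75; c_6 = 4.75; a_7 = 2.5; b_7 = 3; c_7 = 8.5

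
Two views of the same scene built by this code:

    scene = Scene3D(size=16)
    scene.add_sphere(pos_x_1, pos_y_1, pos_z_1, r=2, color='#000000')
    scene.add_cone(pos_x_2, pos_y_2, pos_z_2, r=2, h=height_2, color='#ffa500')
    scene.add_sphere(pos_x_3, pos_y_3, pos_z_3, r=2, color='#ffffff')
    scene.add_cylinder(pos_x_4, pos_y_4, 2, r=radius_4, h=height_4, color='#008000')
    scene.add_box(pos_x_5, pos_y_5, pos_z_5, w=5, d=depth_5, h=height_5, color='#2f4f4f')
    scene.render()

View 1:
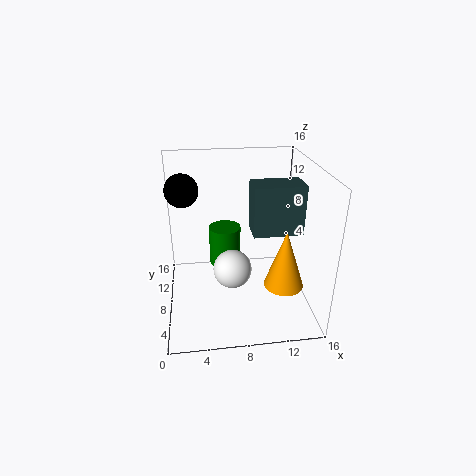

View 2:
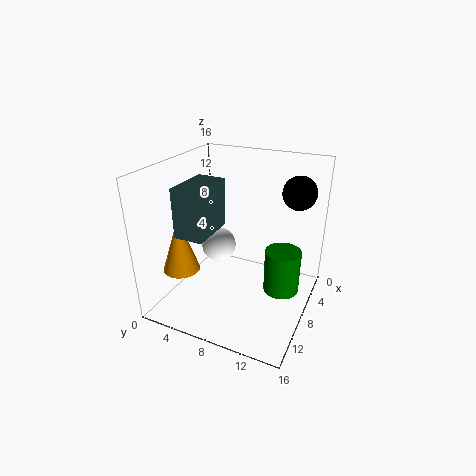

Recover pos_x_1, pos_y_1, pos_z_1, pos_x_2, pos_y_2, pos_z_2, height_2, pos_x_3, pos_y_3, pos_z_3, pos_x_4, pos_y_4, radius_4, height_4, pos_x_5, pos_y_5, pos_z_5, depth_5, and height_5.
pos_x_1 = 2, pos_y_1 = 13, pos_z_1 = 12, pos_x_2 = 12, pos_y_2 = 3, pos_z_2 = 5, height_2 = 6, pos_x_3 = 7, pos_y_3 = 5, pos_z_3 = 6, pos_x_4 = 7, pos_y_4 = 13, radius_4 = 2, height_4 = 5, pos_x_5 = 9, pos_y_5 = 4, pos_z_5 = 10, depth_5 = 3, height_5 = 5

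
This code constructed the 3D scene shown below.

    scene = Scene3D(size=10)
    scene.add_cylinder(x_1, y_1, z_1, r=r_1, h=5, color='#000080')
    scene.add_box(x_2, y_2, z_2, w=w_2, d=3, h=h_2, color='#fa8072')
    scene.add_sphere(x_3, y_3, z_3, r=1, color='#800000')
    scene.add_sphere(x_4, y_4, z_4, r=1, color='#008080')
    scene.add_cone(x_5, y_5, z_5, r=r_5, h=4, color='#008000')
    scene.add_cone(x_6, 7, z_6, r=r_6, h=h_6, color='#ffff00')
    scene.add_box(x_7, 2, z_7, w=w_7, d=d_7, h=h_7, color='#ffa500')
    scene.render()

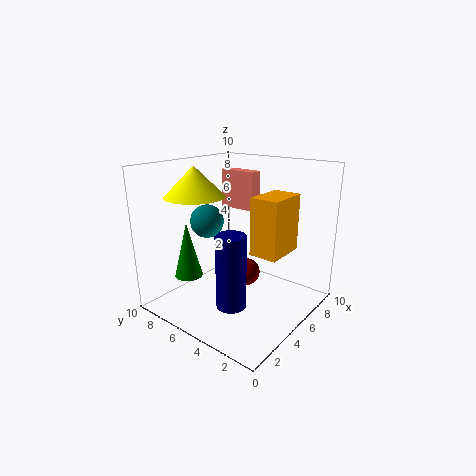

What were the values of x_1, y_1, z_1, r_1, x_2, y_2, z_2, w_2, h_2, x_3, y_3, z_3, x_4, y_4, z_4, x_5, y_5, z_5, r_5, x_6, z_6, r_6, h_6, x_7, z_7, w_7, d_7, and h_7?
x_1 = 3, y_1 = 4, z_1 = 1, r_1 = 1, x_2 = 8, y_2 = 6, z_2 = 6, w_2 = 1, h_2 = 3, x_3 = 6, y_3 = 5, z_3 = 2, x_4 = 2, y_4 = 5, z_4 = 7, x_5 = 3, y_5 = 8, z_5 = 2, r_5 = 1, x_6 = 3, z_6 = 8, r_6 = 2, h_6 = 2, x_7 = 5, z_7 = 4, w_7 = 3, d_7 = 2, h_7 = 4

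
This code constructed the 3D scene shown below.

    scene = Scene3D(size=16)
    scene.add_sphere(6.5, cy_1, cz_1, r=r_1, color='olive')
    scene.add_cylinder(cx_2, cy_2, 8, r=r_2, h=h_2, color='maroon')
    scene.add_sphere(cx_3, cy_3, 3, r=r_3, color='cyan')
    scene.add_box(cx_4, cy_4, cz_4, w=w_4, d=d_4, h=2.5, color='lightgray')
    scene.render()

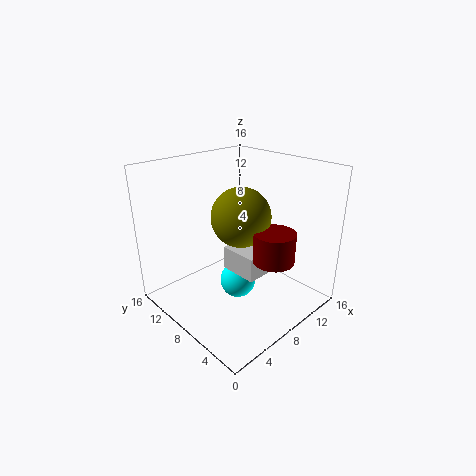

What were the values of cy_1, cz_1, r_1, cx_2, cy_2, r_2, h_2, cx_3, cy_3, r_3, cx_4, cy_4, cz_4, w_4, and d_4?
cy_1 = 6
cz_1 = 11.5
r_1 = 3
cx_2 = 7
cy_2 = 2
r_2 = 2
h_2 = 3
cx_3 = 7.5
cy_3 = 7.5
r_3 = 2
cx_4 = 5.5
cy_4 = 3.5
cz_4 = 5.5
w_4 = 2.5
d_4 = 4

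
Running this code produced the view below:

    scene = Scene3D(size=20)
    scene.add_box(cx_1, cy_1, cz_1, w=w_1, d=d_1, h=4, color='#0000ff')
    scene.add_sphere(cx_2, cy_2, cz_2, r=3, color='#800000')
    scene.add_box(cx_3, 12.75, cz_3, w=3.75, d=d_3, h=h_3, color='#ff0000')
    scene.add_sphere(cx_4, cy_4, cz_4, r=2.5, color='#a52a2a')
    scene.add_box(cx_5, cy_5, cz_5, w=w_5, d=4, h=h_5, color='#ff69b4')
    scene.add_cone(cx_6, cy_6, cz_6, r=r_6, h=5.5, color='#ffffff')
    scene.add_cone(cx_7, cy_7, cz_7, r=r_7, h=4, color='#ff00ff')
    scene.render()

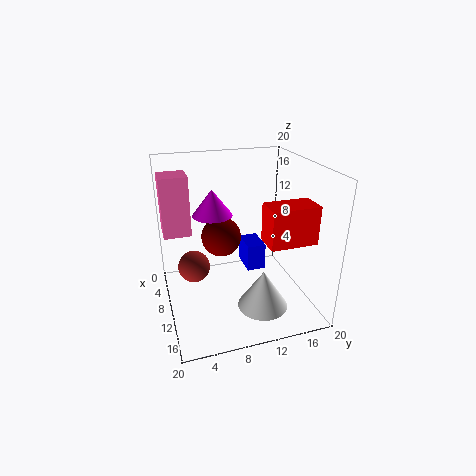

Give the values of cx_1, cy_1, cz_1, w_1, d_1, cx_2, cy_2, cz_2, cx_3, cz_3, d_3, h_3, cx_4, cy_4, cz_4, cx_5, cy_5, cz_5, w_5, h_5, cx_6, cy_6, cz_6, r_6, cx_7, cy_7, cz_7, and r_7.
cx_1 = 4.5; cy_1 = 12; cz_1 = 3.5; w_1 = 4.25; d_1 = 2.75; cx_2 = 5.5; cy_2 = 8.75; cz_2 = 8.25; cx_3 = 11.75; cz_3 = 10.25; d_3 = 6.5; h_3 = 5.25; cx_4 = 4.25; cy_4 = 4.5; cz_4 = 3; cx_5 = 2; cy_5 = 0.25; cz_5 = 9.25; w_5 = 4; h_5 = 8.75; cx_6 = 13.75; cy_6 = 12.5; cz_6 = 0.75; r_6 = 3.5; cx_7 = 4.5; cy_7 = 7.75; cz_7 = 11.5; r_7 = 3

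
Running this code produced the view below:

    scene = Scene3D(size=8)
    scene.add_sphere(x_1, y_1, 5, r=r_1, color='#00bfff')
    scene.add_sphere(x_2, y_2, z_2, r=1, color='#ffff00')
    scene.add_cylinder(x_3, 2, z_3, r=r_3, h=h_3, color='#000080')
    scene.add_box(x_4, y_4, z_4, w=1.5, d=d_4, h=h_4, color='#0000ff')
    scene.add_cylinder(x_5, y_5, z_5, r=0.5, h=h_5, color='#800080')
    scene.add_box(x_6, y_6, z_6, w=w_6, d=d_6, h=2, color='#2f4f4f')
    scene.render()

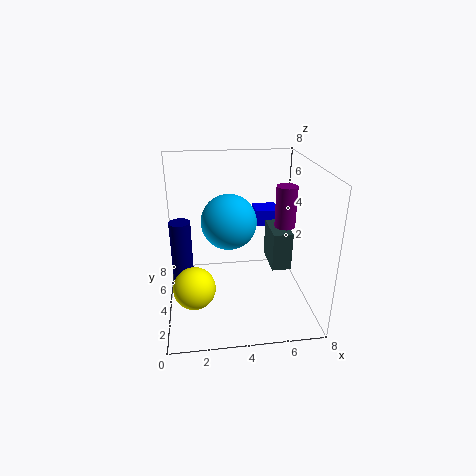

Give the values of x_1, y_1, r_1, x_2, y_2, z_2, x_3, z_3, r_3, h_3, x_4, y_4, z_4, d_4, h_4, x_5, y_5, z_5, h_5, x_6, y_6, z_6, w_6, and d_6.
x_1 = 3.5; y_1 = 4; r_1 = 1.5; x_2 = 1.5; y_2 = 1; z_2 = 3; x_3 = 1; z_3 = 3; r_3 = 0.5; h_3 = 3; x_4 = 5.5; y_4 = 6.5; z_4 = 3.5; d_4 = 1.5; h_4 = 1; x_5 = 6; y_5 = 2; z_5 = 5.5; h_5 = 2; x_6 = 5.5; y_6 = 2; z_6 = 3; w_6 = 1; d_6 = 2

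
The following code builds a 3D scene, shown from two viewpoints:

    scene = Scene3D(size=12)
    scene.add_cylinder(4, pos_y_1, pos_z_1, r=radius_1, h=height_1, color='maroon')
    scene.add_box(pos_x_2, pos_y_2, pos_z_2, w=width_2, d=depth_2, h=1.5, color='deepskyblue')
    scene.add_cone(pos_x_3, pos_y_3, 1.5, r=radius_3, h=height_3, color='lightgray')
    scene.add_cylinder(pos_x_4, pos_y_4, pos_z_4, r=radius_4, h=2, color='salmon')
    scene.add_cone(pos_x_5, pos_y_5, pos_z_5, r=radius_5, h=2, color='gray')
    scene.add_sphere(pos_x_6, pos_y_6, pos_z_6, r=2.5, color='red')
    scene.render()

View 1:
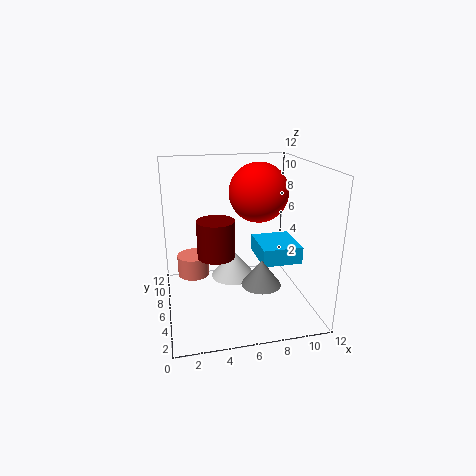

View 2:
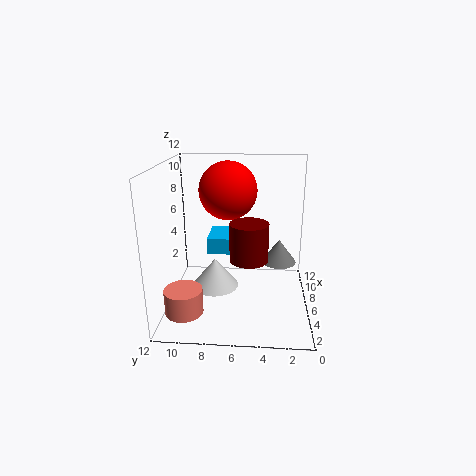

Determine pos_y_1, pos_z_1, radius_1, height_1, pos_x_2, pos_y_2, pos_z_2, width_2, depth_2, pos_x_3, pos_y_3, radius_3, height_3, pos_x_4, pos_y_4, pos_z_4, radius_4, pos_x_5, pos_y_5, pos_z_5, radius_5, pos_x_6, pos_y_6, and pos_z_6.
pos_y_1 = 5, pos_z_1 = 5, radius_1 = 1.5, height_1 = 3, pos_x_2 = 8, pos_y_2 = 5, pos_z_2 = 3.5, width_2 = 3.5, depth_2 = 4, pos_x_3 = 6, pos_y_3 = 8, radius_3 = 2, height_3 = 2.5, pos_x_4 = 2.5, pos_y_4 = 10, pos_z_4 = 1, radius_4 = 1.5, pos_x_5 = 7, pos_y_5 = 2.5, pos_z_5 = 3.5, radius_5 = 1.5, pos_x_6 = 8, pos_y_6 = 7, pos_z_6 = 9.5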